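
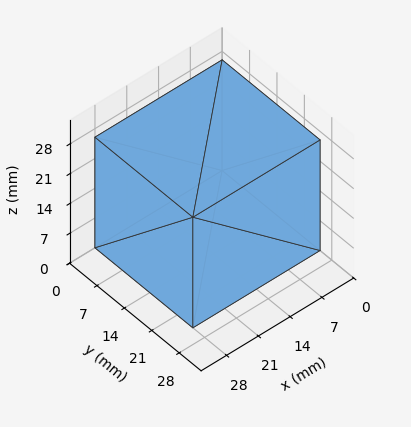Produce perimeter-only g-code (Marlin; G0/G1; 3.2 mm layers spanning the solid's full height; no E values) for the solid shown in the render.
Reading the render: the shape is a rectangular box, roughly 28 × 25 mm footprint and 26 mm tall (dimensions read to the nearest mm from the axis ticks). For the g-code, the solid's height is divided into equal slices at the stated Δz and each level perimeter traced with G1 moves after a G0 lift.

; perimeter-only toolpath
G21 ; units = mm
G90 ; absolute positioning
G28 ; home
; layer 1
G0 Z3.2
G0 X0.0 Y0.0
G1 X28.0 Y0.0
G1 X28.0 Y25.0
G1 X0.0 Y25.0
G1 X0.0 Y0.0
; layer 2
G0 Z6.5
G0 X0.0 Y0.0
G1 X28.0 Y0.0
G1 X28.0 Y25.0
G1 X0.0 Y25.0
G1 X0.0 Y0.0
; layer 3
G0 Z9.8
G0 X0.0 Y0.0
G1 X28.0 Y0.0
G1 X28.0 Y25.0
G1 X0.0 Y25.0
G1 X0.0 Y0.0
; layer 4
G0 Z13.0
G0 X0.0 Y0.0
G1 X28.0 Y0.0
G1 X28.0 Y25.0
G1 X0.0 Y25.0
G1 X0.0 Y0.0
; layer 5
G0 Z16.2
G0 X0.0 Y0.0
G1 X28.0 Y0.0
G1 X28.0 Y25.0
G1 X0.0 Y25.0
G1 X0.0 Y0.0
; layer 6
G0 Z19.5
G0 X0.0 Y0.0
G1 X28.0 Y0.0
G1 X28.0 Y25.0
G1 X0.0 Y25.0
G1 X0.0 Y0.0
; layer 7
G0 Z22.8
G0 X0.0 Y0.0
G1 X28.0 Y0.0
G1 X28.0 Y25.0
G1 X0.0 Y25.0
G1 X0.0 Y0.0
; layer 8
G0 Z26.0
G0 X0.0 Y0.0
G1 X28.0 Y0.0
G1 X28.0 Y25.0
G1 X0.0 Y25.0
G1 X0.0 Y0.0
M2 ; end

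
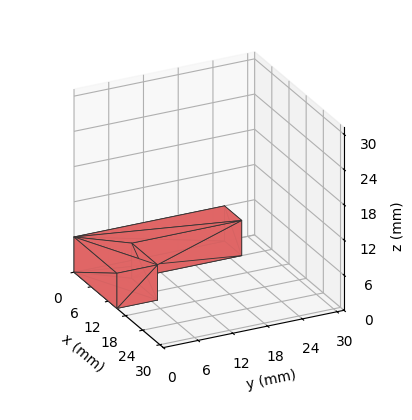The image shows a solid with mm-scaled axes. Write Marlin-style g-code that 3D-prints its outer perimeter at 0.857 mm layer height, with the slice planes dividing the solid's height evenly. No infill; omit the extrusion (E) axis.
Reading the render: the shape is an L-shaped prism: outer 15 × 26 mm, arm thicknesses ≈ 7 mm (horizontal) and 6 mm (vertical), extruded 6 mm in z (dimensions read to the nearest mm from the axis ticks). For the g-code, the solid's height is divided into equal slices at the stated Δz and each level perimeter traced with G1 moves after a G0 lift.

; perimeter-only toolpath
G21 ; units = mm
G90 ; absolute positioning
G28 ; home
; layer 1
G0 Z0.857
G0 X0.000 Y0.000
G1 X15.000 Y0.000
G1 X15.000 Y7.000
G1 X6.000 Y7.000
G1 X6.000 Y26.000
G1 X0.000 Y26.000
G1 X0.000 Y0.000
; layer 2
G0 Z1.714
G0 X0.000 Y0.000
G1 X15.000 Y0.000
G1 X15.000 Y7.000
G1 X6.000 Y7.000
G1 X6.000 Y26.000
G1 X0.000 Y26.000
G1 X0.000 Y0.000
; layer 3
G0 Z2.571
G0 X0.000 Y0.000
G1 X15.000 Y0.000
G1 X15.000 Y7.000
G1 X6.000 Y7.000
G1 X6.000 Y26.000
G1 X0.000 Y26.000
G1 X0.000 Y0.000
; layer 4
G0 Z3.429
G0 X0.000 Y0.000
G1 X15.000 Y0.000
G1 X15.000 Y7.000
G1 X6.000 Y7.000
G1 X6.000 Y26.000
G1 X0.000 Y26.000
G1 X0.000 Y0.000
; layer 5
G0 Z4.286
G0 X0.000 Y0.000
G1 X15.000 Y0.000
G1 X15.000 Y7.000
G1 X6.000 Y7.000
G1 X6.000 Y26.000
G1 X0.000 Y26.000
G1 X0.000 Y0.000
; layer 6
G0 Z5.143
G0 X0.000 Y0.000
G1 X15.000 Y0.000
G1 X15.000 Y7.000
G1 X6.000 Y7.000
G1 X6.000 Y26.000
G1 X0.000 Y26.000
G1 X0.000 Y0.000
; layer 7
G0 Z6.000
G0 X0.000 Y0.000
G1 X15.000 Y0.000
G1 X15.000 Y7.000
G1 X6.000 Y7.000
G1 X6.000 Y26.000
G1 X0.000 Y26.000
G1 X0.000 Y0.000
M2 ; end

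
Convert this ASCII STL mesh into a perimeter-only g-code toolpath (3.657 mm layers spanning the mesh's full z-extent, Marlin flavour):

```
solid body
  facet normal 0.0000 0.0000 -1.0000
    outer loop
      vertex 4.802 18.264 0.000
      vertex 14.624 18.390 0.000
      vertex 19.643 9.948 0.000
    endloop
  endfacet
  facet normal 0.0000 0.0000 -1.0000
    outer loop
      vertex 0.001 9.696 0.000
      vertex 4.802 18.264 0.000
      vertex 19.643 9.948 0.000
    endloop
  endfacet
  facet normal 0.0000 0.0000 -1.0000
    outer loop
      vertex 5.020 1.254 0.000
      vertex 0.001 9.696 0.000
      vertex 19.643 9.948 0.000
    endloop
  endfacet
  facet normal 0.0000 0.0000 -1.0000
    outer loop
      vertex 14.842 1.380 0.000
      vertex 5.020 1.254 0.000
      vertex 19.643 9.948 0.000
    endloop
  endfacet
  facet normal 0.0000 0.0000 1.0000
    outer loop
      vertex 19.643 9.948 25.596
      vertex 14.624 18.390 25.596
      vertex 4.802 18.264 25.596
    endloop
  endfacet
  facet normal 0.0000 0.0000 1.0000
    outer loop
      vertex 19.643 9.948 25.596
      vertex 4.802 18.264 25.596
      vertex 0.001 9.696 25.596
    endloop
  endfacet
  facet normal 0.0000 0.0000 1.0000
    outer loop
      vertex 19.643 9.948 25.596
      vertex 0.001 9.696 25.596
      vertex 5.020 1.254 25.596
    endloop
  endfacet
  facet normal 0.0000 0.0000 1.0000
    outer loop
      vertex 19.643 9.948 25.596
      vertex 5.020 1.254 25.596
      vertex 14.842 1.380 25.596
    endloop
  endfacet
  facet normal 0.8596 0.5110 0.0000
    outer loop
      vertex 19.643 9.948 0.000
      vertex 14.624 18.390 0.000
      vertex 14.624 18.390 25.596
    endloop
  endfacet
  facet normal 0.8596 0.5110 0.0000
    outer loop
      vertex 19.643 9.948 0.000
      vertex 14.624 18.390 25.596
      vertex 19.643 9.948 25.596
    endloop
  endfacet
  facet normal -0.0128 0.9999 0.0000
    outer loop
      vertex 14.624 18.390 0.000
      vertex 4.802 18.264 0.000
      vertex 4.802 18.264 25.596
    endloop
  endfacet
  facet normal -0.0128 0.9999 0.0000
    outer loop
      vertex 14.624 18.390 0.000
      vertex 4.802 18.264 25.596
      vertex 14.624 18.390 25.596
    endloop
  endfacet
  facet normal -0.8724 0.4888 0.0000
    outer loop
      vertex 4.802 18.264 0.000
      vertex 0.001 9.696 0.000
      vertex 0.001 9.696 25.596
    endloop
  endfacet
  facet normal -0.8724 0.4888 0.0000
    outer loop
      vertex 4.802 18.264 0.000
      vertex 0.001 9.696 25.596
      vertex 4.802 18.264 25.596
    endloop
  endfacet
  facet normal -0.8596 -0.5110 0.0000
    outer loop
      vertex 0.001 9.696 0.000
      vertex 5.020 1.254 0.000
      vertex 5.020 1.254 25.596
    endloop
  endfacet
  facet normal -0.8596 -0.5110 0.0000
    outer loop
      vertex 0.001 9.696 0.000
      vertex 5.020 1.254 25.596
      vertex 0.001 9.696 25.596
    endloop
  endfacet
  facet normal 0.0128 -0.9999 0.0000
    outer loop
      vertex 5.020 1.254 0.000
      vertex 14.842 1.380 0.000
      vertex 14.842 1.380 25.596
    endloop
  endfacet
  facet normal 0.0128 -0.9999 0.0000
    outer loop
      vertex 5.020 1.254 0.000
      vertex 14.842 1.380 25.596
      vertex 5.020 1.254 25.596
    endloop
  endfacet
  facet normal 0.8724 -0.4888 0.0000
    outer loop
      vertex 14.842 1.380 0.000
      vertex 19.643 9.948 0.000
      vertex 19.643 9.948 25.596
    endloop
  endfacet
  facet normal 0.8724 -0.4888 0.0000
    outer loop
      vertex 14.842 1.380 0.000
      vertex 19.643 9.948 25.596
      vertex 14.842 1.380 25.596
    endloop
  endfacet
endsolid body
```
; perimeter-only toolpath
G21 ; units = mm
G90 ; absolute positioning
G28 ; home
; layer 1
G0 Z3.657
G0 X19.643 Y9.948
G1 X14.624 Y18.390
G1 X4.802 Y18.264
G1 X0.001 Y9.696
G1 X5.020 Y1.254
G1 X14.842 Y1.380
G1 X19.643 Y9.948
; layer 2
G0 Z7.313
G0 X19.643 Y9.948
G1 X14.624 Y18.390
G1 X4.802 Y18.264
G1 X0.001 Y9.696
G1 X5.020 Y1.254
G1 X14.842 Y1.380
G1 X19.643 Y9.948
; layer 3
G0 Z10.970
G0 X19.643 Y9.948
G1 X14.624 Y18.390
G1 X4.802 Y18.264
G1 X0.001 Y9.696
G1 X5.020 Y1.254
G1 X14.842 Y1.380
G1 X19.643 Y9.948
; layer 4
G0 Z14.626
G0 X19.643 Y9.948
G1 X14.624 Y18.390
G1 X4.802 Y18.264
G1 X0.001 Y9.696
G1 X5.020 Y1.254
G1 X14.842 Y1.380
G1 X19.643 Y9.948
; layer 5
G0 Z18.283
G0 X19.643 Y9.948
G1 X14.624 Y18.390
G1 X4.802 Y18.264
G1 X0.001 Y9.696
G1 X5.020 Y1.254
G1 X14.842 Y1.380
G1 X19.643 Y9.948
; layer 6
G0 Z21.939
G0 X19.643 Y9.948
G1 X14.624 Y18.390
G1 X4.802 Y18.264
G1 X0.001 Y9.696
G1 X5.020 Y1.254
G1 X14.842 Y1.380
G1 X19.643 Y9.948
; layer 7
G0 Z25.596
G0 X19.643 Y9.948
G1 X14.624 Y18.390
G1 X4.802 Y18.264
G1 X0.001 Y9.696
G1 X5.020 Y1.254
G1 X14.842 Y1.380
G1 X19.643 Y9.948
M2 ; end

The solid is a regular 6-sided prism (a cylinder approximated with 6 flat sides), circumscribed radius ≈ 9.82 mm, height ≈ 25.6 mm. Slicing at Δz = 3.657 mm — 7 equal slices spanning the solid's height, so layer i sits at z = i·h/7 — gives 7 non-empty perimeters. Each is a 6-segment closed polygon; G0 lifts to the layer z and rapids to the start vertex, then G1 traces the edges.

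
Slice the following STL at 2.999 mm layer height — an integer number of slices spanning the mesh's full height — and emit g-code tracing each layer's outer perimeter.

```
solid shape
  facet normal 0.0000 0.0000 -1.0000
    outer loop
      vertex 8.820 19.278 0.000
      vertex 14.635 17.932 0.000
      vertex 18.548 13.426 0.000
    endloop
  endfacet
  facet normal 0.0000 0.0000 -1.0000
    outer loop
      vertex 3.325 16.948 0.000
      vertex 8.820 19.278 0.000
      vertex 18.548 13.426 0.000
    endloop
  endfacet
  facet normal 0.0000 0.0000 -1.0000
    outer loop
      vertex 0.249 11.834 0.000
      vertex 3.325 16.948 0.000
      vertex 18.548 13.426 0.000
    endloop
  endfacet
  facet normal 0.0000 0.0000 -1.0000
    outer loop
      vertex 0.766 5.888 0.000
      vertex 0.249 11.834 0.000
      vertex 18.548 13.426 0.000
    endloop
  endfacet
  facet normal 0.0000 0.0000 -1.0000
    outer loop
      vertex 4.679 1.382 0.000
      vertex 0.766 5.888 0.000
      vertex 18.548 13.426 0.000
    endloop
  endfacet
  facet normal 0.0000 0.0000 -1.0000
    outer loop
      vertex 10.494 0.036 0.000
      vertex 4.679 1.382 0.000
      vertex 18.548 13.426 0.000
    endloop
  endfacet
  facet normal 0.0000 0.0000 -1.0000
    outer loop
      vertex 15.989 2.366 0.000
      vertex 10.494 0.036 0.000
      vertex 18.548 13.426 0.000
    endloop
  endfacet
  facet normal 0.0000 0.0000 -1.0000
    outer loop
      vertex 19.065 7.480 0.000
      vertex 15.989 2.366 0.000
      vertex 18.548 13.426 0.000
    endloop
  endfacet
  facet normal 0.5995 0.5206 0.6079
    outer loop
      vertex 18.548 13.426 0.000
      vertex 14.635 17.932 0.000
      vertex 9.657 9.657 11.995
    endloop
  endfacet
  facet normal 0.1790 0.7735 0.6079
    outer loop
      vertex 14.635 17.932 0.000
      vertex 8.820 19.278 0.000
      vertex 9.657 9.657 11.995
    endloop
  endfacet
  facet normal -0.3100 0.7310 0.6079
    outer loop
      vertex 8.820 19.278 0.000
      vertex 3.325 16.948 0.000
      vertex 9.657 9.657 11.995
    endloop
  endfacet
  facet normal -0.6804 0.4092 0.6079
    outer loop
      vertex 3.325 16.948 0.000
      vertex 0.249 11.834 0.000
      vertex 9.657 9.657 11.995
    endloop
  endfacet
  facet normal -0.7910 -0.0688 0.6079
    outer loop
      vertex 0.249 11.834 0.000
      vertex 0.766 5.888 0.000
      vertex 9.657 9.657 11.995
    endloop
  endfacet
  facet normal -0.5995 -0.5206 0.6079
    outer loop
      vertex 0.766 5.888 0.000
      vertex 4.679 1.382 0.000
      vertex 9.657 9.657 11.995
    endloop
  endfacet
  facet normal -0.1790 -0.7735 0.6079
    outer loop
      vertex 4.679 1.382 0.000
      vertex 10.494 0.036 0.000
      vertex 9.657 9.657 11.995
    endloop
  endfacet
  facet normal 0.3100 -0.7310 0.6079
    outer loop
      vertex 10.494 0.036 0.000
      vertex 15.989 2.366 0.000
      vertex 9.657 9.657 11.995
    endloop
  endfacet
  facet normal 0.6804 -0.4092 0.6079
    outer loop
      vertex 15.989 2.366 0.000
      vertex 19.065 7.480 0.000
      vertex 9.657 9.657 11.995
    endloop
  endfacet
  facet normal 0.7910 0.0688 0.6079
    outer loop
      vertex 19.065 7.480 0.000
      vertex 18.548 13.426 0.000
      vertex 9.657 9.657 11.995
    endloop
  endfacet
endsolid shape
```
; perimeter-only toolpath
G21 ; units = mm
G90 ; absolute positioning
G28 ; home
; layer 1
G0 Z2.999
G0 X16.325 Y12.484
G1 X13.390 Y15.863
G1 X9.029 Y16.873
G1 X4.908 Y15.125
G1 X2.601 Y11.290
G1 X2.989 Y6.830
G1 X5.924 Y3.451
G1 X10.285 Y2.441
G1 X14.406 Y4.189
G1 X16.713 Y8.024
G1 X16.325 Y12.484
; layer 2
G0 Z5.997
G0 X14.102 Y11.541
G1 X12.146 Y13.794
G1 X9.239 Y14.467
G1 X6.491 Y13.303
G1 X4.953 Y10.745
G1 X5.212 Y7.772
G1 X7.168 Y5.519
G1 X10.075 Y4.846
G1 X12.823 Y6.011
G1 X14.361 Y8.569
G1 X14.102 Y11.541
; layer 3
G0 Z8.996
G0 X11.880 Y10.599
G1 X10.902 Y11.726
G1 X9.448 Y12.062
G1 X8.074 Y11.480
G1 X7.305 Y10.201
G1 X7.434 Y8.715
G1 X8.412 Y7.588
G1 X9.866 Y7.252
G1 X11.240 Y7.834
G1 X12.009 Y9.113
G1 X11.880 Y10.599
M2 ; end

The solid is a regular 10-sided pyramid, base circumscribed radius ≈ 9.66 mm, apex at z ≈ 12 mm. Slicing at Δz = 2.999 mm — 4 equal slices spanning the solid's height, so layer i sits at z = i·h/4 — gives 3 non-empty perimeters. Each is a 10-segment closed polygon; G0 lifts to the layer z and rapids to the start vertex, then G1 traces the edges. The cross-section shrinks linearly with z (the slice at the apex is degenerate and omitted).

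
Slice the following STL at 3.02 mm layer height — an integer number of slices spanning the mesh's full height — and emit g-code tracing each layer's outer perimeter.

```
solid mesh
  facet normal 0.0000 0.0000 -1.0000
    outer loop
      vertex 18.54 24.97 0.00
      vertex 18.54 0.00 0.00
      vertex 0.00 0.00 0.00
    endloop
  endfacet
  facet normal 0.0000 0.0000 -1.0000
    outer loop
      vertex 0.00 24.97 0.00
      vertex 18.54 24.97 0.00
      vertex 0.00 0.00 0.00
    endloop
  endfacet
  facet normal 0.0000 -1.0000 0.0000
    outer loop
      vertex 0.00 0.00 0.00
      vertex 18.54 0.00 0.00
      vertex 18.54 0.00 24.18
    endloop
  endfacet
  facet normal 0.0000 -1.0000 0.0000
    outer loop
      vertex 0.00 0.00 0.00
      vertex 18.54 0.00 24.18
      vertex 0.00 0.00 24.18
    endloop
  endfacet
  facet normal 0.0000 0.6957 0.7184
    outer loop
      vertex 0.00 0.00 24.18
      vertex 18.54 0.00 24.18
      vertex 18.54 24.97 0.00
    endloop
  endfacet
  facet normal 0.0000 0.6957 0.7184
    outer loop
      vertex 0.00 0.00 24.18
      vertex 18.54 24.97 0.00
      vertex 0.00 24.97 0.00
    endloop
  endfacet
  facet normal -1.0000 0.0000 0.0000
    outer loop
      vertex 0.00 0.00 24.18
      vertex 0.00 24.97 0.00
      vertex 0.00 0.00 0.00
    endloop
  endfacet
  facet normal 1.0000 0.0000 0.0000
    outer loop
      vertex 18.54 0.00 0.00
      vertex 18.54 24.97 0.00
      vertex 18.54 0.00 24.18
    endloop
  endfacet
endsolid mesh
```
; perimeter-only toolpath
G21 ; units = mm
G90 ; absolute positioning
G28 ; home
; layer 1
G0 Z3.02
G0 X0.00 Y0.00
G1 X18.54 Y0.00
G1 X18.54 Y21.85
G1 X0.00 Y21.85
G1 X0.00 Y0.00
; layer 2
G0 Z6.04
G0 X0.00 Y0.00
G1 X18.54 Y0.00
G1 X18.54 Y18.73
G1 X0.00 Y18.73
G1 X0.00 Y0.00
; layer 3
G0 Z9.07
G0 X0.00 Y0.00
G1 X18.54 Y0.00
G1 X18.54 Y15.61
G1 X0.00 Y15.61
G1 X0.00 Y0.00
; layer 4
G0 Z12.09
G0 X0.00 Y0.00
G1 X18.54 Y0.00
G1 X18.54 Y12.48
G1 X0.00 Y12.48
G1 X0.00 Y0.00
; layer 5
G0 Z15.11
G0 X0.00 Y0.00
G1 X18.54 Y0.00
G1 X18.54 Y9.36
G1 X0.00 Y9.36
G1 X0.00 Y0.00
; layer 6
G0 Z18.13
G0 X0.00 Y0.00
G1 X18.54 Y0.00
G1 X18.54 Y6.24
G1 X0.00 Y6.24
G1 X0.00 Y0.00
; layer 7
G0 Z21.16
G0 X0.00 Y0.00
G1 X18.54 Y0.00
G1 X18.54 Y3.12
G1 X0.00 Y3.12
G1 X0.00 Y0.00
M2 ; end

The solid is a wedge (ramp): 18.5 × 25 mm base, rising to 24.2 mm along the y=0 edge and sloping linearly to z=0 at y=25. Slicing at Δz = 3.02 mm — 8 equal slices spanning the solid's height, so layer i sits at z = i·h/8 — gives 7 non-empty perimeters. Each is a 4-segment closed polygon; G0 lifts to the layer z and rapids to the start vertex, then G1 traces the edges. The cross-section shrinks linearly with z (the slice at the apex is degenerate and omitted).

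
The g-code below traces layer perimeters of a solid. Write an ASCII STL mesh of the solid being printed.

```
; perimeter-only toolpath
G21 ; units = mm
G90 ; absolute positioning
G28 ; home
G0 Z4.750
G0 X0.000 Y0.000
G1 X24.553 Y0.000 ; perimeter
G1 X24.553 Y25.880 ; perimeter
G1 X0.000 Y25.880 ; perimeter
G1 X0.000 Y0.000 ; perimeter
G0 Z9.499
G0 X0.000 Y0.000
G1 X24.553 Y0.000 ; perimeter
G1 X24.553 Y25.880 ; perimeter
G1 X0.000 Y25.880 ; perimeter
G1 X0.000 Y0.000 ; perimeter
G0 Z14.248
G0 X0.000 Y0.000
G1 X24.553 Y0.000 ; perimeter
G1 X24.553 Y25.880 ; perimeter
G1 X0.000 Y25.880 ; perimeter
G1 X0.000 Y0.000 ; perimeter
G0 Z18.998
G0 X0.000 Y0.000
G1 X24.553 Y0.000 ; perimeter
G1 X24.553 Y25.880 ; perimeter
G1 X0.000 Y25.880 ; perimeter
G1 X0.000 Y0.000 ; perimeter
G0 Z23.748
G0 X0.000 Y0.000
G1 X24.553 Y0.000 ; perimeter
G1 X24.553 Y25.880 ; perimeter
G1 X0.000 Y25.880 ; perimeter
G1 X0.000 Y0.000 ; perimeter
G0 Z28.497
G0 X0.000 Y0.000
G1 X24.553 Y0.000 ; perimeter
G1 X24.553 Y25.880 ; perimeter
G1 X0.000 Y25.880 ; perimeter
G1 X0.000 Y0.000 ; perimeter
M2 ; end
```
solid part
  facet normal 0.0000 0.0000 -1.0000
    outer loop
      vertex 24.553 25.880 0.000
      vertex 24.553 0.000 0.000
      vertex 0.000 0.000 0.000
    endloop
  endfacet
  facet normal 0.0000 0.0000 -1.0000
    outer loop
      vertex 0.000 25.880 0.000
      vertex 24.553 25.880 0.000
      vertex 0.000 0.000 0.000
    endloop
  endfacet
  facet normal 0.0000 0.0000 1.0000
    outer loop
      vertex 0.000 0.000 28.497
      vertex 24.553 0.000 28.497
      vertex 24.553 25.880 28.497
    endloop
  endfacet
  facet normal 0.0000 0.0000 1.0000
    outer loop
      vertex 0.000 0.000 28.497
      vertex 24.553 25.880 28.497
      vertex 0.000 25.880 28.497
    endloop
  endfacet
  facet normal 0.0000 -1.0000 0.0000
    outer loop
      vertex 0.000 0.000 0.000
      vertex 24.553 0.000 0.000
      vertex 24.553 0.000 28.497
    endloop
  endfacet
  facet normal 0.0000 -1.0000 0.0000
    outer loop
      vertex 0.000 0.000 0.000
      vertex 24.553 0.000 28.497
      vertex 0.000 0.000 28.497
    endloop
  endfacet
  facet normal 0.0000 1.0000 0.0000
    outer loop
      vertex 24.553 25.880 28.497
      vertex 24.553 25.880 0.000
      vertex 0.000 25.880 0.000
    endloop
  endfacet
  facet normal 0.0000 1.0000 0.0000
    outer loop
      vertex 0.000 25.880 28.497
      vertex 24.553 25.880 28.497
      vertex 0.000 25.880 0.000
    endloop
  endfacet
  facet normal -1.0000 0.0000 0.0000
    outer loop
      vertex 0.000 25.880 28.497
      vertex 0.000 25.880 0.000
      vertex 0.000 0.000 0.000
    endloop
  endfacet
  facet normal -1.0000 0.0000 0.0000
    outer loop
      vertex 0.000 0.000 28.497
      vertex 0.000 25.880 28.497
      vertex 0.000 0.000 0.000
    endloop
  endfacet
  facet normal 1.0000 0.0000 0.0000
    outer loop
      vertex 24.553 0.000 0.000
      vertex 24.553 25.880 0.000
      vertex 24.553 25.880 28.497
    endloop
  endfacet
  facet normal 1.0000 0.0000 0.0000
    outer loop
      vertex 24.553 0.000 0.000
      vertex 24.553 25.880 28.497
      vertex 24.553 0.000 28.497
    endloop
  endfacet
endsolid part

The G0 Z moves step by Δz≈4.750 mm. Every layer's G1 loop is the same polygon, so the solid is a straight extrusion of it from z=0 to z≈28.5. Closing with flat bottom and top caps and triangulating gives 12 facets — a rectangular box, roughly 24.6 × 25.9 mm footprint and 28.5 mm tall.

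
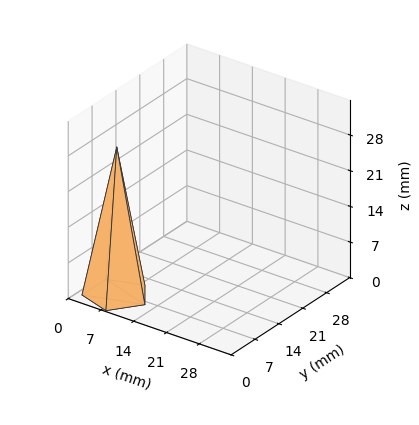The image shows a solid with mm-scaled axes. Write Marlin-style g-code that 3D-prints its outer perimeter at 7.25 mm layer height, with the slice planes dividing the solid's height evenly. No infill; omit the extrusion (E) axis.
Reading the render: the shape is a regular 5-sided pyramid, base circumscribed radius ≈ 6 mm, apex at z ≈ 29 mm (dimensions read to the nearest mm from the axis ticks). For the g-code, the solid's height is divided into equal slices at the stated Δz and each level perimeter traced with G1 moves after a G0 lift.

; perimeter-only toolpath
G21 ; units = mm
G90 ; absolute positioning
G28 ; home
; layer 1
G0 Z7.25
G0 X10.50 Y6.00
G1 X7.39 Y10.28
G1 X2.36 Y8.65
G1 X2.36 Y3.35
G1 X7.39 Y1.72
G1 X10.50 Y6.00
; layer 2
G0 Z14.50
G0 X9.00 Y6.00
G1 X6.92 Y8.86
G1 X3.58 Y7.76
G1 X3.58 Y4.24
G1 X6.92 Y3.15
G1 X9.00 Y6.00
; layer 3
G0 Z21.75
G0 X7.50 Y6.00
G1 X6.46 Y7.43
G1 X4.79 Y6.88
G1 X4.79 Y5.12
G1 X6.46 Y4.57
G1 X7.50 Y6.00
M2 ; end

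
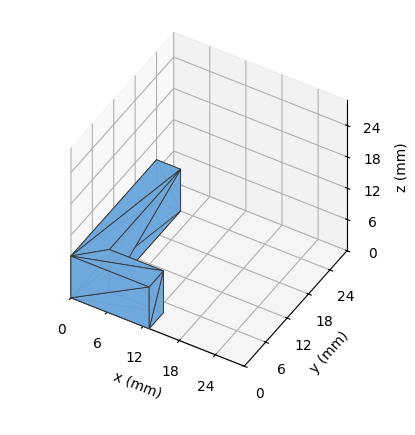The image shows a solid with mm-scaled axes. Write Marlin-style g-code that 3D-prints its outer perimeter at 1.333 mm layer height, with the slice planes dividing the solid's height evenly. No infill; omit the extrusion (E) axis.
Reading the render: the shape is an L-shaped prism: outer 13 × 24 mm, arm thicknesses ≈ 4 mm (horizontal) and 4 mm (vertical), extruded 8 mm in z (dimensions read to the nearest mm from the axis ticks). For the g-code, the solid's height is divided into equal slices at the stated Δz and each level perimeter traced with G1 moves after a G0 lift.

; perimeter-only toolpath
G21 ; units = mm
G90 ; absolute positioning
G28 ; home
; layer 1
G0 Z1.333
G0 X0.000 Y0.000
G1 X13.000 Y0.000
G1 X13.000 Y4.000
G1 X4.000 Y4.000
G1 X4.000 Y24.000
G1 X0.000 Y24.000
G1 X0.000 Y0.000
; layer 2
G0 Z2.667
G0 X0.000 Y0.000
G1 X13.000 Y0.000
G1 X13.000 Y4.000
G1 X4.000 Y4.000
G1 X4.000 Y24.000
G1 X0.000 Y24.000
G1 X0.000 Y0.000
; layer 3
G0 Z4.000
G0 X0.000 Y0.000
G1 X13.000 Y0.000
G1 X13.000 Y4.000
G1 X4.000 Y4.000
G1 X4.000 Y24.000
G1 X0.000 Y24.000
G1 X0.000 Y0.000
; layer 4
G0 Z5.333
G0 X0.000 Y0.000
G1 X13.000 Y0.000
G1 X13.000 Y4.000
G1 X4.000 Y4.000
G1 X4.000 Y24.000
G1 X0.000 Y24.000
G1 X0.000 Y0.000
; layer 5
G0 Z6.667
G0 X0.000 Y0.000
G1 X13.000 Y0.000
G1 X13.000 Y4.000
G1 X4.000 Y4.000
G1 X4.000 Y24.000
G1 X0.000 Y24.000
G1 X0.000 Y0.000
; layer 6
G0 Z8.000
G0 X0.000 Y0.000
G1 X13.000 Y0.000
G1 X13.000 Y4.000
G1 X4.000 Y4.000
G1 X4.000 Y24.000
G1 X0.000 Y24.000
G1 X0.000 Y0.000
M2 ; end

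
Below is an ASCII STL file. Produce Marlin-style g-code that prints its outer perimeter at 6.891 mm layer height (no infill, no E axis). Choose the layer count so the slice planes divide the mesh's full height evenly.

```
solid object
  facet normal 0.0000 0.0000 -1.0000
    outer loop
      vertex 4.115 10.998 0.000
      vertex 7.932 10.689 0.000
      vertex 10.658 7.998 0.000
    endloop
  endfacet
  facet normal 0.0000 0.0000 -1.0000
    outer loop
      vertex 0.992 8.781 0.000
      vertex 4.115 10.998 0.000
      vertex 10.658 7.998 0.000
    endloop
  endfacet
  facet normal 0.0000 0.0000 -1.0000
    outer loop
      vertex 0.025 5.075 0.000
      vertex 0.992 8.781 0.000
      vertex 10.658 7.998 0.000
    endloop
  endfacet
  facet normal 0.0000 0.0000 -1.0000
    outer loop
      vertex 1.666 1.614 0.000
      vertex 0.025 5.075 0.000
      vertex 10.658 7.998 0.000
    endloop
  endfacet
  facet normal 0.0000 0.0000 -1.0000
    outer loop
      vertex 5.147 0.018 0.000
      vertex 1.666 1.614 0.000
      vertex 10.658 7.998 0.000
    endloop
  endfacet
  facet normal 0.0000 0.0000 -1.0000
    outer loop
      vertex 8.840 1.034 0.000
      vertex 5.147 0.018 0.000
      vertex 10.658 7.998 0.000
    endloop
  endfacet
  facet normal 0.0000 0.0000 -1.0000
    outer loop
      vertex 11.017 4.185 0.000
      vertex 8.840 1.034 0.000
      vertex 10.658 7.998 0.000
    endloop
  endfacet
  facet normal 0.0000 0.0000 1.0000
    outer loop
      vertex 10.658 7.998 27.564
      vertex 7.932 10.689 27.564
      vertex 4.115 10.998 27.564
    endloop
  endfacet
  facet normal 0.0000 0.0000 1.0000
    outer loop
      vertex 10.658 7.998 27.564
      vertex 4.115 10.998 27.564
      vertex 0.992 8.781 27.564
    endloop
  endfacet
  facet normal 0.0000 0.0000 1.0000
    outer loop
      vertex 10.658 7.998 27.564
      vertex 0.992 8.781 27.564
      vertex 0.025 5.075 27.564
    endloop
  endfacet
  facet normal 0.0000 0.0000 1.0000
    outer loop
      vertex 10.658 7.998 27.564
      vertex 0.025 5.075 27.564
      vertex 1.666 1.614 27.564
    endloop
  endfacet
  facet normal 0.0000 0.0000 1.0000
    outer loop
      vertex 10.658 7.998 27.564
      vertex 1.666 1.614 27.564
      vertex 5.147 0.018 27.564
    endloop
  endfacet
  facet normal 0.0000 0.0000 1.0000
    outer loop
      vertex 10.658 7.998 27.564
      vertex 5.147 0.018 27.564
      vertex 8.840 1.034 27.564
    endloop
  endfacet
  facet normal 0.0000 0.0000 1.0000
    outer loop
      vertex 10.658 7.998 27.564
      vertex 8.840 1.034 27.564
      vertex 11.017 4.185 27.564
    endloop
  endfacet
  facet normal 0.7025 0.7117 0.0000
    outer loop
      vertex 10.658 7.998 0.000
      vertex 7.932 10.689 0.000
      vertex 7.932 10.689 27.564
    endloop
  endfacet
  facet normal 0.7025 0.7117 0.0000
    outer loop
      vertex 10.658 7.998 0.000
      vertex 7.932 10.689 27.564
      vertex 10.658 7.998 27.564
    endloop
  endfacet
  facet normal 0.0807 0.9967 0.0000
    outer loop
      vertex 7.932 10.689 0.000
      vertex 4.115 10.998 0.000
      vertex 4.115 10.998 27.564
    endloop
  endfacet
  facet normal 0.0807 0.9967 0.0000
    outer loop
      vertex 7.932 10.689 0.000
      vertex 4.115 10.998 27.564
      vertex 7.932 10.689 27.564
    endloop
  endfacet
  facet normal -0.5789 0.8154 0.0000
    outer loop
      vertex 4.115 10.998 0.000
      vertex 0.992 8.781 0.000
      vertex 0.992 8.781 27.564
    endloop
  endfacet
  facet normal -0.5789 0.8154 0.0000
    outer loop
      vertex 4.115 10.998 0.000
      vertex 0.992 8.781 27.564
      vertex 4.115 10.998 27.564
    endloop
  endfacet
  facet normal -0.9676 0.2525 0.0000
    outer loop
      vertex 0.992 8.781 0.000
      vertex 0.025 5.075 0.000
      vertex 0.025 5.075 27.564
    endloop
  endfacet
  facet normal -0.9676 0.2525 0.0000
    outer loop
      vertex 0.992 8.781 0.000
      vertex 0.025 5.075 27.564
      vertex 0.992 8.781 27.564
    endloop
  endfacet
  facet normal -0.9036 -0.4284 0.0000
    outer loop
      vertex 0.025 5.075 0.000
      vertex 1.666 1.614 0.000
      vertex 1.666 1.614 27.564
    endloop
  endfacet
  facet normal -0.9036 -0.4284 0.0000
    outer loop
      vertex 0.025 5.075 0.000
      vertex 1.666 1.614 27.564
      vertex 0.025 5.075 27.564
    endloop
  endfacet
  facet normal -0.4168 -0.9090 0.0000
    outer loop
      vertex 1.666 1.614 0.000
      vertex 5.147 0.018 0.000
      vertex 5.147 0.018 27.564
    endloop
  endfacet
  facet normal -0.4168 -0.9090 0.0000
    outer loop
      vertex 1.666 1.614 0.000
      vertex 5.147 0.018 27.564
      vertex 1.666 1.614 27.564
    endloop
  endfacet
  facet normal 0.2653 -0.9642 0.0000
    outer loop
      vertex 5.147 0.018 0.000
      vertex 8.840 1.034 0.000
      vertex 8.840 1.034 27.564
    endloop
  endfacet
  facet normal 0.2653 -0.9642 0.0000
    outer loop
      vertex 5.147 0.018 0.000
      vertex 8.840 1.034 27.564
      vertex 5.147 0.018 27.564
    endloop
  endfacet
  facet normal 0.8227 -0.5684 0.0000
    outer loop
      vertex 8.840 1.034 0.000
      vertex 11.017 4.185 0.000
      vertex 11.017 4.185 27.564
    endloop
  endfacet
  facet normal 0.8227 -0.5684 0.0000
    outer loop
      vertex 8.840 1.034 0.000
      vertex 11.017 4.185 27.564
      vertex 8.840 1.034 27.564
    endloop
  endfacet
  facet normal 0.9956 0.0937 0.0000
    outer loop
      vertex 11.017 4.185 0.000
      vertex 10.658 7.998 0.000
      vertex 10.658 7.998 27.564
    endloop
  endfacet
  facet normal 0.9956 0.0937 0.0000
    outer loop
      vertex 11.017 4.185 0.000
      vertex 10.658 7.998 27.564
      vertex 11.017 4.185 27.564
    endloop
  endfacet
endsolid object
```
; perimeter-only toolpath
G21 ; units = mm
G90 ; absolute positioning
G28 ; home
; layer 1
G0 Z6.891
G0 X10.658 Y7.998
G1 X7.932 Y10.689
G1 X4.115 Y10.998
G1 X0.992 Y8.781
G1 X0.025 Y5.075
G1 X1.666 Y1.614
G1 X5.147 Y0.018
G1 X8.840 Y1.034
G1 X11.017 Y4.185
G1 X10.658 Y7.998
; layer 2
G0 Z13.782
G0 X10.658 Y7.998
G1 X7.932 Y10.689
G1 X4.115 Y10.998
G1 X0.992 Y8.781
G1 X0.025 Y5.075
G1 X1.666 Y1.614
G1 X5.147 Y0.018
G1 X8.840 Y1.034
G1 X11.017 Y4.185
G1 X10.658 Y7.998
; layer 3
G0 Z20.673
G0 X10.658 Y7.998
G1 X7.932 Y10.689
G1 X4.115 Y10.998
G1 X0.992 Y8.781
G1 X0.025 Y5.075
G1 X1.666 Y1.614
G1 X5.147 Y0.018
G1 X8.840 Y1.034
G1 X11.017 Y4.185
G1 X10.658 Y7.998
; layer 4
G0 Z27.564
G0 X10.658 Y7.998
G1 X7.932 Y10.689
G1 X4.115 Y10.998
G1 X0.992 Y8.781
G1 X0.025 Y5.075
G1 X1.666 Y1.614
G1 X5.147 Y0.018
G1 X8.840 Y1.034
G1 X11.017 Y4.185
G1 X10.658 Y7.998
M2 ; end

The solid is a regular 9-sided prism (a cylinder approximated with 9 flat sides), circumscribed radius ≈ 5.6 mm, height ≈ 27.6 mm. Slicing at Δz = 6.891 mm — 4 equal slices spanning the solid's height, so layer i sits at z = i·h/4 — gives 4 non-empty perimeters. Each is a 9-segment closed polygon; G0 lifts to the layer z and rapids to the start vertex, then G1 traces the edges.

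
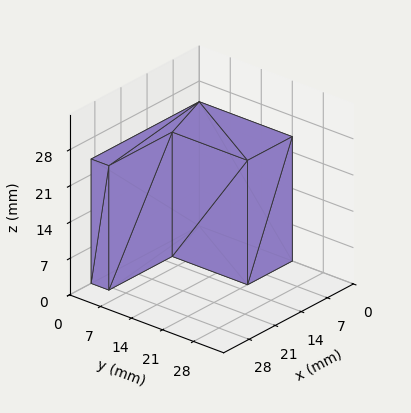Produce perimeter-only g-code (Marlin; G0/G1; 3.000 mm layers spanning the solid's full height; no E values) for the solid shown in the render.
Reading the render: the shape is an L-shaped prism: outer 29 × 21 mm, arm thicknesses ≈ 4 mm (horizontal) and 12 mm (vertical), extruded 24 mm in z (dimensions read to the nearest mm from the axis ticks). For the g-code, the solid's height is divided into equal slices at the stated Δz and each level perimeter traced with G1 moves after a G0 lift.

; perimeter-only toolpath
G21 ; units = mm
G90 ; absolute positioning
G28 ; home
; layer 1
G0 Z3.000
G0 X0.000 Y0.000
G1 X29.000 Y0.000
G1 X29.000 Y4.000
G1 X12.000 Y4.000
G1 X12.000 Y21.000
G1 X0.000 Y21.000
G1 X0.000 Y0.000
; layer 2
G0 Z6.000
G0 X0.000 Y0.000
G1 X29.000 Y0.000
G1 X29.000 Y4.000
G1 X12.000 Y4.000
G1 X12.000 Y21.000
G1 X0.000 Y21.000
G1 X0.000 Y0.000
; layer 3
G0 Z9.000
G0 X0.000 Y0.000
G1 X29.000 Y0.000
G1 X29.000 Y4.000
G1 X12.000 Y4.000
G1 X12.000 Y21.000
G1 X0.000 Y21.000
G1 X0.000 Y0.000
; layer 4
G0 Z12.000
G0 X0.000 Y0.000
G1 X29.000 Y0.000
G1 X29.000 Y4.000
G1 X12.000 Y4.000
G1 X12.000 Y21.000
G1 X0.000 Y21.000
G1 X0.000 Y0.000
; layer 5
G0 Z15.000
G0 X0.000 Y0.000
G1 X29.000 Y0.000
G1 X29.000 Y4.000
G1 X12.000 Y4.000
G1 X12.000 Y21.000
G1 X0.000 Y21.000
G1 X0.000 Y0.000
; layer 6
G0 Z18.000
G0 X0.000 Y0.000
G1 X29.000 Y0.000
G1 X29.000 Y4.000
G1 X12.000 Y4.000
G1 X12.000 Y21.000
G1 X0.000 Y21.000
G1 X0.000 Y0.000
; layer 7
G0 Z21.000
G0 X0.000 Y0.000
G1 X29.000 Y0.000
G1 X29.000 Y4.000
G1 X12.000 Y4.000
G1 X12.000 Y21.000
G1 X0.000 Y21.000
G1 X0.000 Y0.000
; layer 8
G0 Z24.000
G0 X0.000 Y0.000
G1 X29.000 Y0.000
G1 X29.000 Y4.000
G1 X12.000 Y4.000
G1 X12.000 Y21.000
G1 X0.000 Y21.000
G1 X0.000 Y0.000
M2 ; end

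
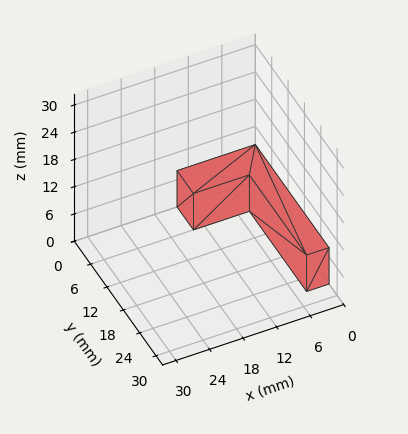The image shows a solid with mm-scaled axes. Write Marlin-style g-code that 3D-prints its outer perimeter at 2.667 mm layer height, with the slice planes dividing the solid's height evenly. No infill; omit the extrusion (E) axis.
Reading the render: the shape is an L-shaped prism: outer 14 × 27 mm, arm thicknesses ≈ 6 mm (horizontal) and 4 mm (vertical), extruded 8 mm in z (dimensions read to the nearest mm from the axis ticks). For the g-code, the solid's height is divided into equal slices at the stated Δz and each level perimeter traced with G1 moves after a G0 lift.

; perimeter-only toolpath
G21 ; units = mm
G90 ; absolute positioning
G28 ; home
; layer 1
G0 Z2.667
G0 X0.000 Y0.000
G1 X14.000 Y0.000
G1 X14.000 Y6.000
G1 X4.000 Y6.000
G1 X4.000 Y27.000
G1 X0.000 Y27.000
G1 X0.000 Y0.000
; layer 2
G0 Z5.333
G0 X0.000 Y0.000
G1 X14.000 Y0.000
G1 X14.000 Y6.000
G1 X4.000 Y6.000
G1 X4.000 Y27.000
G1 X0.000 Y27.000
G1 X0.000 Y0.000
; layer 3
G0 Z8.000
G0 X0.000 Y0.000
G1 X14.000 Y0.000
G1 X14.000 Y6.000
G1 X4.000 Y6.000
G1 X4.000 Y27.000
G1 X0.000 Y27.000
G1 X0.000 Y0.000
M2 ; end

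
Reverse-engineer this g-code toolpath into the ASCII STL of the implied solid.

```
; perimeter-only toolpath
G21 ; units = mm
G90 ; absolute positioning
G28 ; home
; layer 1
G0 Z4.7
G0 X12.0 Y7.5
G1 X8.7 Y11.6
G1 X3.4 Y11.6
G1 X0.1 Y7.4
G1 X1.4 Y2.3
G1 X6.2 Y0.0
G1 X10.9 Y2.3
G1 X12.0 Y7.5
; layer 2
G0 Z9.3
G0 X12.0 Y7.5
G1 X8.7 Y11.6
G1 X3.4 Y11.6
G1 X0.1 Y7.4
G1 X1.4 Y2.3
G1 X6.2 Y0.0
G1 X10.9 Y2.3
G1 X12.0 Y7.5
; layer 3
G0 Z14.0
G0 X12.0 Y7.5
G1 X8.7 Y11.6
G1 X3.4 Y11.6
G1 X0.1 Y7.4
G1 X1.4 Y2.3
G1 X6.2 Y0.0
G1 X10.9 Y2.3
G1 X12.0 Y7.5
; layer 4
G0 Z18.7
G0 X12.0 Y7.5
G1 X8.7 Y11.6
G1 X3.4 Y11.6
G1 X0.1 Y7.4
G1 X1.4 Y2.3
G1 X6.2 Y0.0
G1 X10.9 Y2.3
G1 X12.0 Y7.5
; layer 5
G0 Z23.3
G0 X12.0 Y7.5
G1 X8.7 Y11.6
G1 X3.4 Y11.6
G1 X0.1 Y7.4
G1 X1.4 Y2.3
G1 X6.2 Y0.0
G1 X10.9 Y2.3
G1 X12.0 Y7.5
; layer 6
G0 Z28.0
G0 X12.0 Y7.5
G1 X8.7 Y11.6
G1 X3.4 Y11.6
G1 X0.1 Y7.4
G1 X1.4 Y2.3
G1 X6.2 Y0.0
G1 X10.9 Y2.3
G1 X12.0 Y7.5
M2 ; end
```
solid part
  facet normal 0.0000 0.0000 -1.0000
    outer loop
      vertex 3.4 11.6 0.0
      vertex 8.7 11.6 0.0
      vertex 12.0 7.5 0.0
    endloop
  endfacet
  facet normal 0.0000 0.0000 -1.0000
    outer loop
      vertex 0.1 7.4 0.0
      vertex 3.4 11.6 0.0
      vertex 12.0 7.5 0.0
    endloop
  endfacet
  facet normal 0.0000 0.0000 -1.0000
    outer loop
      vertex 1.4 2.3 0.0
      vertex 0.1 7.4 0.0
      vertex 12.0 7.5 0.0
    endloop
  endfacet
  facet normal 0.0000 0.0000 -1.0000
    outer loop
      vertex 6.2 0.0 0.0
      vertex 1.4 2.3 0.0
      vertex 12.0 7.5 0.0
    endloop
  endfacet
  facet normal 0.0000 0.0000 -1.0000
    outer loop
      vertex 10.9 2.3 0.0
      vertex 6.2 0.0 0.0
      vertex 12.0 7.5 0.0
    endloop
  endfacet
  facet normal 0.0000 0.0000 1.0000
    outer loop
      vertex 12.0 7.5 28.0
      vertex 8.7 11.6 28.0
      vertex 3.4 11.6 28.0
    endloop
  endfacet
  facet normal 0.0000 0.0000 1.0000
    outer loop
      vertex 12.0 7.5 28.0
      vertex 3.4 11.6 28.0
      vertex 0.1 7.4 28.0
    endloop
  endfacet
  facet normal 0.0000 0.0000 1.0000
    outer loop
      vertex 12.0 7.5 28.0
      vertex 0.1 7.4 28.0
      vertex 1.4 2.3 28.0
    endloop
  endfacet
  facet normal 0.0000 0.0000 1.0000
    outer loop
      vertex 12.0 7.5 28.0
      vertex 1.4 2.3 28.0
      vertex 6.2 0.0 28.0
    endloop
  endfacet
  facet normal 0.0000 0.0000 1.0000
    outer loop
      vertex 12.0 7.5 28.0
      vertex 6.2 0.0 28.0
      vertex 10.9 2.3 28.0
    endloop
  endfacet
  facet normal 0.7790 0.6270 0.0000
    outer loop
      vertex 12.0 7.5 0.0
      vertex 8.7 11.6 0.0
      vertex 8.7 11.6 28.0
    endloop
  endfacet
  facet normal 0.7790 0.6270 0.0000
    outer loop
      vertex 12.0 7.5 0.0
      vertex 8.7 11.6 28.0
      vertex 12.0 7.5 28.0
    endloop
  endfacet
  facet normal 0.0000 1.0000 0.0000
    outer loop
      vertex 8.7 11.6 0.0
      vertex 3.4 11.6 0.0
      vertex 3.4 11.6 28.0
    endloop
  endfacet
  facet normal 0.0000 1.0000 0.0000
    outer loop
      vertex 8.7 11.6 0.0
      vertex 3.4 11.6 28.0
      vertex 8.7 11.6 28.0
    endloop
  endfacet
  facet normal -0.7863 0.6178 0.0000
    outer loop
      vertex 3.4 11.6 0.0
      vertex 0.1 7.4 0.0
      vertex 0.1 7.4 28.0
    endloop
  endfacet
  facet normal -0.7863 0.6178 0.0000
    outer loop
      vertex 3.4 11.6 0.0
      vertex 0.1 7.4 28.0
      vertex 3.4 11.6 28.0
    endloop
  endfacet
  facet normal -0.9690 -0.2470 0.0000
    outer loop
      vertex 0.1 7.4 0.0
      vertex 1.4 2.3 0.0
      vertex 1.4 2.3 28.0
    endloop
  endfacet
  facet normal -0.9690 -0.2470 0.0000
    outer loop
      vertex 0.1 7.4 0.0
      vertex 1.4 2.3 28.0
      vertex 0.1 7.4 28.0
    endloop
  endfacet
  facet normal -0.4321 -0.9018 0.0000
    outer loop
      vertex 1.4 2.3 0.0
      vertex 6.2 0.0 0.0
      vertex 6.2 0.0 28.0
    endloop
  endfacet
  facet normal -0.4321 -0.9018 0.0000
    outer loop
      vertex 1.4 2.3 0.0
      vertex 6.2 0.0 28.0
      vertex 1.4 2.3 28.0
    endloop
  endfacet
  facet normal 0.4396 -0.8982 0.0000
    outer loop
      vertex 6.2 0.0 0.0
      vertex 10.9 2.3 0.0
      vertex 10.9 2.3 28.0
    endloop
  endfacet
  facet normal 0.4396 -0.8982 0.0000
    outer loop
      vertex 6.2 0.0 0.0
      vertex 10.9 2.3 28.0
      vertex 6.2 0.0 28.0
    endloop
  endfacet
  facet normal 0.9783 -0.2070 0.0000
    outer loop
      vertex 10.9 2.3 0.0
      vertex 12.0 7.5 0.0
      vertex 12.0 7.5 28.0
    endloop
  endfacet
  facet normal 0.9783 -0.2070 0.0000
    outer loop
      vertex 10.9 2.3 0.0
      vertex 12.0 7.5 28.0
      vertex 10.9 2.3 28.0
    endloop
  endfacet
endsolid part

The G0 Z moves step by Δz≈4.7 mm. Every layer's G1 loop is the same polygon, so the solid is a straight extrusion of it from z=0 to z≈28. Closing with flat bottom and top caps and triangulating gives 24 facets — a regular 7-sided prism (a cylinder approximated with 7 flat sides), circumscribed radius ≈ 6.1 mm, height ≈ 28 mm.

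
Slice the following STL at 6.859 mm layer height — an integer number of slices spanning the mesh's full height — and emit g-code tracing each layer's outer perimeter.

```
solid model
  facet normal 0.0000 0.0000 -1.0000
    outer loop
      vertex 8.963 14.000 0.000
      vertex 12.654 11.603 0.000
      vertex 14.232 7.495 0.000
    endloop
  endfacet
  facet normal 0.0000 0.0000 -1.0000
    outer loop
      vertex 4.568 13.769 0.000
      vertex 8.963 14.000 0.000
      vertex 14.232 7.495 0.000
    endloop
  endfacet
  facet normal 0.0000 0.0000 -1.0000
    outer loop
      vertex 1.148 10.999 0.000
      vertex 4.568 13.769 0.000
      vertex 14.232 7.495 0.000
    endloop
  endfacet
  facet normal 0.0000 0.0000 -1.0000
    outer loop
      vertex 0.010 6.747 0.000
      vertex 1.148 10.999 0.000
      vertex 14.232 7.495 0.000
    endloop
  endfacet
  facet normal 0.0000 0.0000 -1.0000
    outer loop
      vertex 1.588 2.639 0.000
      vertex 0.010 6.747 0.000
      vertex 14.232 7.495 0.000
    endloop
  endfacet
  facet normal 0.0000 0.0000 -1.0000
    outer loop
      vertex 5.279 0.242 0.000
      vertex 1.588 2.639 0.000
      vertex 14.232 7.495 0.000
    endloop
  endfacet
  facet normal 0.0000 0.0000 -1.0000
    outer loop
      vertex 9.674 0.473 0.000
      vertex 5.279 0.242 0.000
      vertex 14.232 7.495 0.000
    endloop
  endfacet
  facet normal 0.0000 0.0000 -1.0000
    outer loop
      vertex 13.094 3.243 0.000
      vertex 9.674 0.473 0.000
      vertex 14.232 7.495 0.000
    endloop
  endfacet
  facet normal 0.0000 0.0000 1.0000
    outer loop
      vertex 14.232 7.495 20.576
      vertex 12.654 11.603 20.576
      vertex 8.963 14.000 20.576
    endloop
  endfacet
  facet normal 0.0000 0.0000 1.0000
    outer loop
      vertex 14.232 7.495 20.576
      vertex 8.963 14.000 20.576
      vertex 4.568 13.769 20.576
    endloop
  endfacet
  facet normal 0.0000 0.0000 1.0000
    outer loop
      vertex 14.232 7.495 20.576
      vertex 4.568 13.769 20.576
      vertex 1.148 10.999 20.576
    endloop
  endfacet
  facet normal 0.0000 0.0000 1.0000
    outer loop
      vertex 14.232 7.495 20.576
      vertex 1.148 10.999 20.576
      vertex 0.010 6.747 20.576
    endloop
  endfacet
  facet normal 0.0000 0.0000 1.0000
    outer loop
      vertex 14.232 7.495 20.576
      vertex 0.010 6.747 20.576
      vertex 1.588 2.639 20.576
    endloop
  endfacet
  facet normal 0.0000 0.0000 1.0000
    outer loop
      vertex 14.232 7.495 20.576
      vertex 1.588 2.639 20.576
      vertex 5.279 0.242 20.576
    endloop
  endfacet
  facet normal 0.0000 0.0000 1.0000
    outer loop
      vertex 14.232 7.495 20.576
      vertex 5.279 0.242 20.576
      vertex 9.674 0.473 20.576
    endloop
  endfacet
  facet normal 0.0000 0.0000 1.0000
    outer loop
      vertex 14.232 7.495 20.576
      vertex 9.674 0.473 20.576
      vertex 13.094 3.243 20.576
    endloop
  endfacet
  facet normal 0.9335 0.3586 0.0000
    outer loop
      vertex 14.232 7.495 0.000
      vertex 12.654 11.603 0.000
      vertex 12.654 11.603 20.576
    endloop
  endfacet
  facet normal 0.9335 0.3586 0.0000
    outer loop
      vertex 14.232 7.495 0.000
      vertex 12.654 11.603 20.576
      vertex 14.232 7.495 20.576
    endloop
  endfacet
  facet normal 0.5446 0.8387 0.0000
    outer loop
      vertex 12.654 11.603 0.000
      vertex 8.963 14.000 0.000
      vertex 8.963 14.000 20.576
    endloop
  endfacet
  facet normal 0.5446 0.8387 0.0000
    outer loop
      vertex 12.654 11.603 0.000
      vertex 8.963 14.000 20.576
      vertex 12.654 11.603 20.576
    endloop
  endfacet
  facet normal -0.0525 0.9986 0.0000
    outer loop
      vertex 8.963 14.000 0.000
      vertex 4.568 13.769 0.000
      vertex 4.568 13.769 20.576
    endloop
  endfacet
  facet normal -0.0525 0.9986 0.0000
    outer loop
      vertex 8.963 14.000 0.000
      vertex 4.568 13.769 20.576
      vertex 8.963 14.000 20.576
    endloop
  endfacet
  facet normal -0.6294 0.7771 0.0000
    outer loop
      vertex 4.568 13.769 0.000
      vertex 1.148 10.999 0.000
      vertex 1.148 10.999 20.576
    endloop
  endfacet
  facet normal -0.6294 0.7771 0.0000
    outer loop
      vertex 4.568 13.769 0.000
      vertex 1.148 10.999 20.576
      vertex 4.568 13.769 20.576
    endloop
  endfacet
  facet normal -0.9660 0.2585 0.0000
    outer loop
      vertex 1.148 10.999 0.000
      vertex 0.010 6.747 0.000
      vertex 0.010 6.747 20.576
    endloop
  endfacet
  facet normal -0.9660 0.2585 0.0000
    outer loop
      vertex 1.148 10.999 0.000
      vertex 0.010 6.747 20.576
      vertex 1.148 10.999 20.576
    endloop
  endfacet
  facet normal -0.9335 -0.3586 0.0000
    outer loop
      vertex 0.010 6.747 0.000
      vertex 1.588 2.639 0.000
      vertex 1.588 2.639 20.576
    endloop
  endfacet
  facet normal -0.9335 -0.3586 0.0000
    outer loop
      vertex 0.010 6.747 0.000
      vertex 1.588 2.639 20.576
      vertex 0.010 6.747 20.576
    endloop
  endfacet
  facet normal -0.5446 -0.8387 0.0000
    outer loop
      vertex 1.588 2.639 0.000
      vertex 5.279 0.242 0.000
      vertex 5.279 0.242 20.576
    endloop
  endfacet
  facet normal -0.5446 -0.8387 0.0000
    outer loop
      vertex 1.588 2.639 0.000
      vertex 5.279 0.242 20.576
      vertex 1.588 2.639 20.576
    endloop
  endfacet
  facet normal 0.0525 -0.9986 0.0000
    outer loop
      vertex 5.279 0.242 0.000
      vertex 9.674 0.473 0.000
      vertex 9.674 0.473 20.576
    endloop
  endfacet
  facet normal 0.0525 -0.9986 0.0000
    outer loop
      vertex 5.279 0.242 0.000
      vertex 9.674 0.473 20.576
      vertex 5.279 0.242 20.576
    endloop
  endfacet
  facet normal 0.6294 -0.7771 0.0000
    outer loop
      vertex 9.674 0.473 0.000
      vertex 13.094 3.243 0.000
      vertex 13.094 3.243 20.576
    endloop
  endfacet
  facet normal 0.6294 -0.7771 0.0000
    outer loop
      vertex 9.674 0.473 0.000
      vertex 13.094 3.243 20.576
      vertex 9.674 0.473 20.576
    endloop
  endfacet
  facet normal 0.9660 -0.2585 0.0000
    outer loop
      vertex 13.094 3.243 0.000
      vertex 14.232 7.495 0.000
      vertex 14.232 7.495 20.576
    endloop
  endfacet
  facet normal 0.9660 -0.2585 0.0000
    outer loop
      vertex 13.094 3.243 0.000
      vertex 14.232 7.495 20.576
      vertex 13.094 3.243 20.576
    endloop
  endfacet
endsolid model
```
; perimeter-only toolpath
G21 ; units = mm
G90 ; absolute positioning
G28 ; home
; layer 1
G0 Z6.859
G0 X14.232 Y7.495
G1 X12.654 Y11.603
G1 X8.963 Y14.000
G1 X4.568 Y13.769
G1 X1.148 Y10.999
G1 X0.010 Y6.747
G1 X1.588 Y2.639
G1 X5.279 Y0.242
G1 X9.674 Y0.473
G1 X13.094 Y3.243
G1 X14.232 Y7.495
; layer 2
G0 Z13.717
G0 X14.232 Y7.495
G1 X12.654 Y11.603
G1 X8.963 Y14.000
G1 X4.568 Y13.769
G1 X1.148 Y10.999
G1 X0.010 Y6.747
G1 X1.588 Y2.639
G1 X5.279 Y0.242
G1 X9.674 Y0.473
G1 X13.094 Y3.243
G1 X14.232 Y7.495
; layer 3
G0 Z20.576
G0 X14.232 Y7.495
G1 X12.654 Y11.603
G1 X8.963 Y14.000
G1 X4.568 Y13.769
G1 X1.148 Y10.999
G1 X0.010 Y6.747
G1 X1.588 Y2.639
G1 X5.279 Y0.242
G1 X9.674 Y0.473
G1 X13.094 Y3.243
G1 X14.232 Y7.495
M2 ; end

The solid is a regular 10-sided prism (a cylinder approximated with 10 flat sides), circumscribed radius ≈ 7.12 mm, height ≈ 20.6 mm. Slicing at Δz = 6.859 mm — 3 equal slices spanning the solid's height, so layer i sits at z = i·h/3 — gives 3 non-empty perimeters. Each is a 10-segment closed polygon; G0 lifts to the layer z and rapids to the start vertex, then G1 traces the edges.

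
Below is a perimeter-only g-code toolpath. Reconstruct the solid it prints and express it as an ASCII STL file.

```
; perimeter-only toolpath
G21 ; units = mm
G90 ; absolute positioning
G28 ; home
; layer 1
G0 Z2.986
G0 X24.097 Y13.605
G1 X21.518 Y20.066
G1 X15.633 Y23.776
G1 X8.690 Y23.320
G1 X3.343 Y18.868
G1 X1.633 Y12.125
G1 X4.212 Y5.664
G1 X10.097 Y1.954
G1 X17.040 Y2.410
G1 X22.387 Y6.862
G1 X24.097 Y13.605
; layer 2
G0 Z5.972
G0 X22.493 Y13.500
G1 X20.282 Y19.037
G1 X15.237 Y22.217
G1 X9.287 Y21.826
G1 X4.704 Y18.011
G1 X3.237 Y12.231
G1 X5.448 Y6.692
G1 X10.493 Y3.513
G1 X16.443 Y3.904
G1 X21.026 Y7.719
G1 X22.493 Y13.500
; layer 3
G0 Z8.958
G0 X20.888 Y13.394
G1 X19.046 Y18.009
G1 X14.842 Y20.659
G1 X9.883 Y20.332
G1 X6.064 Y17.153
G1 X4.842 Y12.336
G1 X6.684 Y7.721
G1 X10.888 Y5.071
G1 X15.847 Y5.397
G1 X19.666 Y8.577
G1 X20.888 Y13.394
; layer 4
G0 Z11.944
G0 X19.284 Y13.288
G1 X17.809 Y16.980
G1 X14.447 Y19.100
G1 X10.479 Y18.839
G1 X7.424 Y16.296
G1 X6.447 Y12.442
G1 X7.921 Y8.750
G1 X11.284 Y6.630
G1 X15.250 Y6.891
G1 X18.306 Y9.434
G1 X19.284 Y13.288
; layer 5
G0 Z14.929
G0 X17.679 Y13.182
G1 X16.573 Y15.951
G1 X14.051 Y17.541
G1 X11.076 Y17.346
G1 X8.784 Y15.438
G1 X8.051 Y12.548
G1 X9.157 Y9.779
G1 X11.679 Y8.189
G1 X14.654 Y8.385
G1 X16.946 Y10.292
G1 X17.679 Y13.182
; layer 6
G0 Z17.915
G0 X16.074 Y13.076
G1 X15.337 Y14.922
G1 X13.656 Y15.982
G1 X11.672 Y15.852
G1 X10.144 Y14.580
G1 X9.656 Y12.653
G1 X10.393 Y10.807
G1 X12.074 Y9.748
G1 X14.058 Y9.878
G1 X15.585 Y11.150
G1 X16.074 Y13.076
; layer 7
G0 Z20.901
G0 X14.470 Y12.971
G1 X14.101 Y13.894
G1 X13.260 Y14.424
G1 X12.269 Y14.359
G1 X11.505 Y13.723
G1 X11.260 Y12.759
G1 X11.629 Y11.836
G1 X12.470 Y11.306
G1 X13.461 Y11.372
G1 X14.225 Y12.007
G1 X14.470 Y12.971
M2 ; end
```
solid part
  facet normal 0.0000 0.0000 -1.0000
    outer loop
      vertex 16.028 25.335 0.000
      vertex 22.754 21.095 0.000
      vertex 25.702 13.711 0.000
    endloop
  endfacet
  facet normal 0.0000 0.0000 -1.0000
    outer loop
      vertex 8.094 24.813 0.000
      vertex 16.028 25.335 0.000
      vertex 25.702 13.711 0.000
    endloop
  endfacet
  facet normal 0.0000 0.0000 -1.0000
    outer loop
      vertex 1.983 19.726 0.000
      vertex 8.094 24.813 0.000
      vertex 25.702 13.711 0.000
    endloop
  endfacet
  facet normal 0.0000 0.0000 -1.0000
    outer loop
      vertex 0.028 12.019 0.000
      vertex 1.983 19.726 0.000
      vertex 25.702 13.711 0.000
    endloop
  endfacet
  facet normal 0.0000 0.0000 -1.0000
    outer loop
      vertex 2.976 4.635 0.000
      vertex 0.028 12.019 0.000
      vertex 25.702 13.711 0.000
    endloop
  endfacet
  facet normal 0.0000 0.0000 -1.0000
    outer loop
      vertex 9.702 0.395 0.000
      vertex 2.976 4.635 0.000
      vertex 25.702 13.711 0.000
    endloop
  endfacet
  facet normal 0.0000 0.0000 -1.0000
    outer loop
      vertex 17.636 0.917 0.000
      vertex 9.702 0.395 0.000
      vertex 25.702 13.711 0.000
    endloop
  endfacet
  facet normal 0.0000 0.0000 -1.0000
    outer loop
      vertex 23.747 6.004 0.000
      vertex 17.636 0.917 0.000
      vertex 25.702 13.711 0.000
    endloop
  endfacet
  facet normal 0.8266 0.3300 0.4559
    outer loop
      vertex 25.702 13.711 0.000
      vertex 22.754 21.095 0.000
      vertex 12.865 12.865 23.887
    endloop
  endfacet
  facet normal 0.4746 0.7529 0.4559
    outer loop
      vertex 22.754 21.095 0.000
      vertex 16.028 25.335 0.000
      vertex 12.865 12.865 23.887
    endloop
  endfacet
  facet normal -0.0584 0.8881 0.4559
    outer loop
      vertex 16.028 25.335 0.000
      vertex 8.094 24.813 0.000
      vertex 12.865 12.865 23.887
    endloop
  endfacet
  facet normal -0.5694 0.6840 0.4559
    outer loop
      vertex 8.094 24.813 0.000
      vertex 1.983 19.726 0.000
      vertex 12.865 12.865 23.887
    endloop
  endfacet
  facet normal -0.8627 0.2188 0.4559
    outer loop
      vertex 1.983 19.726 0.000
      vertex 0.028 12.019 0.000
      vertex 12.865 12.865 23.887
    endloop
  endfacet
  facet normal -0.8266 -0.3300 0.4559
    outer loop
      vertex 0.028 12.019 0.000
      vertex 2.976 4.635 0.000
      vertex 12.865 12.865 23.887
    endloop
  endfacet
  facet normal -0.4746 -0.7529 0.4559
    outer loop
      vertex 2.976 4.635 0.000
      vertex 9.702 0.395 0.000
      vertex 12.865 12.865 23.887
    endloop
  endfacet
  facet normal 0.0584 -0.8881 0.4559
    outer loop
      vertex 9.702 0.395 0.000
      vertex 17.636 0.917 0.000
      vertex 12.865 12.865 23.887
    endloop
  endfacet
  facet normal 0.5694 -0.6840 0.4559
    outer loop
      vertex 17.636 0.917 0.000
      vertex 23.747 6.004 0.000
      vertex 12.865 12.865 23.887
    endloop
  endfacet
  facet normal 0.8627 -0.2188 0.4559
    outer loop
      vertex 23.747 6.004 0.000
      vertex 25.702 13.711 0.000
      vertex 12.865 12.865 23.887
    endloop
  endfacet
endsolid part

The G0 Z moves step by Δz≈2.986 mm. The G1 loops shrink linearly with z, so the solid tapers from its base footprint up to z≈23.9. Closing with a flat bottom cap and the tapered top and triangulating gives 18 facets — a regular 10-sided pyramid, base circumscribed radius ≈ 12.9 mm, apex at z ≈ 23.9 mm.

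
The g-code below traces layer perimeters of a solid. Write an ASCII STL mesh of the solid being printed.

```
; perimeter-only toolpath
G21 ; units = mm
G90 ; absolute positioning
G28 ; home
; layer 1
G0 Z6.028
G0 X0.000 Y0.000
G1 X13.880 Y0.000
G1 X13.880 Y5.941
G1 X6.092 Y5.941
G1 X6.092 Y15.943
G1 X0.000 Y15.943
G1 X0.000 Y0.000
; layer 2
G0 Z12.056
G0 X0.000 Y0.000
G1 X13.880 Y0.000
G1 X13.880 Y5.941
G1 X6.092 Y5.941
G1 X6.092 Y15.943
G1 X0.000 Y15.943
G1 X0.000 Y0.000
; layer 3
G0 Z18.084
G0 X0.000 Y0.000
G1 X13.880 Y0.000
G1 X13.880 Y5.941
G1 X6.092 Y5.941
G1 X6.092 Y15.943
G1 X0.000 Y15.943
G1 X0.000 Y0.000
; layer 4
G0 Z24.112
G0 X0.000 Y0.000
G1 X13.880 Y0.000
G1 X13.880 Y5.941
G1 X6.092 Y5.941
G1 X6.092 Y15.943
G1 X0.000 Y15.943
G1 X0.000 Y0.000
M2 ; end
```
solid part
  facet normal 0.0000 0.0000 -1.0000
    outer loop
      vertex 13.880 5.941 0.000
      vertex 13.880 0.000 0.000
      vertex 0.000 0.000 0.000
    endloop
  endfacet
  facet normal 0.0000 0.0000 -1.0000
    outer loop
      vertex 6.092 5.941 0.000
      vertex 13.880 5.941 0.000
      vertex 0.000 0.000 0.000
    endloop
  endfacet
  facet normal 0.0000 0.0000 -1.0000
    outer loop
      vertex 6.092 15.943 0.000
      vertex 6.092 5.941 0.000
      vertex 0.000 0.000 0.000
    endloop
  endfacet
  facet normal 0.0000 0.0000 -1.0000
    outer loop
      vertex 0.000 15.943 0.000
      vertex 6.092 15.943 0.000
      vertex 0.000 0.000 0.000
    endloop
  endfacet
  facet normal 0.0000 0.0000 1.0000
    outer loop
      vertex 0.000 0.000 24.112
      vertex 13.880 0.000 24.112
      vertex 13.880 5.941 24.112
    endloop
  endfacet
  facet normal 0.0000 0.0000 1.0000
    outer loop
      vertex 0.000 0.000 24.112
      vertex 13.880 5.941 24.112
      vertex 6.092 5.941 24.112
    endloop
  endfacet
  facet normal 0.0000 0.0000 1.0000
    outer loop
      vertex 0.000 0.000 24.112
      vertex 6.092 5.941 24.112
      vertex 6.092 15.943 24.112
    endloop
  endfacet
  facet normal 0.0000 0.0000 1.0000
    outer loop
      vertex 0.000 0.000 24.112
      vertex 6.092 15.943 24.112
      vertex 0.000 15.943 24.112
    endloop
  endfacet
  facet normal 0.0000 -1.0000 0.0000
    outer loop
      vertex 0.000 0.000 0.000
      vertex 13.880 0.000 0.000
      vertex 13.880 0.000 24.112
    endloop
  endfacet
  facet normal 0.0000 -1.0000 0.0000
    outer loop
      vertex 0.000 0.000 0.000
      vertex 13.880 0.000 24.112
      vertex 0.000 0.000 24.112
    endloop
  endfacet
  facet normal 1.0000 0.0000 0.0000
    outer loop
      vertex 13.880 0.000 0.000
      vertex 13.880 5.941 0.000
      vertex 13.880 5.941 24.112
    endloop
  endfacet
  facet normal 1.0000 0.0000 0.0000
    outer loop
      vertex 13.880 0.000 0.000
      vertex 13.880 5.941 24.112
      vertex 13.880 0.000 24.112
    endloop
  endfacet
  facet normal 0.0000 1.0000 0.0000
    outer loop
      vertex 13.880 5.941 0.000
      vertex 6.092 5.941 0.000
      vertex 6.092 5.941 24.112
    endloop
  endfacet
  facet normal 0.0000 1.0000 0.0000
    outer loop
      vertex 13.880 5.941 0.000
      vertex 6.092 5.941 24.112
      vertex 13.880 5.941 24.112
    endloop
  endfacet
  facet normal 1.0000 0.0000 0.0000
    outer loop
      vertex 6.092 5.941 0.000
      vertex 6.092 15.943 0.000
      vertex 6.092 15.943 24.112
    endloop
  endfacet
  facet normal 1.0000 0.0000 0.0000
    outer loop
      vertex 6.092 5.941 0.000
      vertex 6.092 15.943 24.112
      vertex 6.092 5.941 24.112
    endloop
  endfacet
  facet normal 0.0000 1.0000 0.0000
    outer loop
      vertex 6.092 15.943 0.000
      vertex 0.000 15.943 0.000
      vertex 0.000 15.943 24.112
    endloop
  endfacet
  facet normal 0.0000 1.0000 0.0000
    outer loop
      vertex 6.092 15.943 0.000
      vertex 0.000 15.943 24.112
      vertex 6.092 15.943 24.112
    endloop
  endfacet
  facet normal -1.0000 0.0000 0.0000
    outer loop
      vertex 0.000 15.943 0.000
      vertex 0.000 0.000 0.000
      vertex 0.000 0.000 24.112
    endloop
  endfacet
  facet normal -1.0000 0.0000 0.0000
    outer loop
      vertex 0.000 15.943 0.000
      vertex 0.000 0.000 24.112
      vertex 0.000 15.943 24.112
    endloop
  endfacet
endsolid part

The G0 Z moves step by Δz≈6.028 mm. Every layer's G1 loop is the same polygon, so the solid is a straight extrusion of it from z=0 to z≈24.1. Closing with flat bottom and top caps and triangulating gives 20 facets — an L-shaped prism: outer 13.9 × 15.9 mm, arm thicknesses ≈ 5.94 mm (horizontal) and 6.09 mm (vertical), extruded 24.1 mm in z.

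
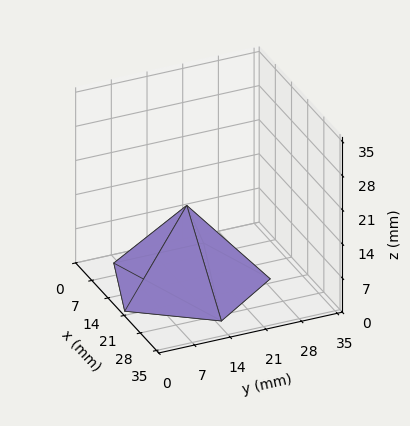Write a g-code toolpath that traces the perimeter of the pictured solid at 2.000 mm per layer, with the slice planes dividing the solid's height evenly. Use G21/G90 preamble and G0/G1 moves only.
Reading the render: the shape is a regular 5-sided pyramid, base circumscribed radius ≈ 15 mm, apex at z ≈ 16 mm (dimensions read to the nearest mm from the axis ticks). For the g-code, the solid's height is divided into equal slices at the stated Δz and each level perimeter traced with G1 moves after a G0 lift.

; perimeter-only toolpath
G21 ; units = mm
G90 ; absolute positioning
G28 ; home
; layer 1
G0 Z2.000
G0 X28.125 Y15.000
G1 X19.056 Y27.483
G1 X4.382 Y22.715
G1 X4.382 Y7.285
G1 X19.056 Y2.517
G1 X28.125 Y15.000
; layer 2
G0 Z4.000
G0 X26.250 Y15.000
G1 X18.476 Y25.700
G1 X5.899 Y21.613
G1 X5.899 Y8.387
G1 X18.476 Y4.300
G1 X26.250 Y15.000
; layer 3
G0 Z6.000
G0 X24.375 Y15.000
G1 X17.897 Y23.916
G1 X7.416 Y20.511
G1 X7.416 Y9.489
G1 X17.897 Y6.084
G1 X24.375 Y15.000
; layer 4
G0 Z8.000
G0 X22.500 Y15.000
G1 X17.318 Y22.133
G1 X8.933 Y19.409
G1 X8.933 Y10.591
G1 X17.318 Y7.867
G1 X22.500 Y15.000
; layer 5
G0 Z10.000
G0 X20.625 Y15.000
G1 X16.738 Y20.350
G1 X10.449 Y18.306
G1 X10.449 Y11.694
G1 X16.738 Y9.650
G1 X20.625 Y15.000
; layer 6
G0 Z12.000
G0 X18.750 Y15.000
G1 X16.159 Y18.566
G1 X11.966 Y17.204
G1 X11.966 Y12.796
G1 X16.159 Y11.434
G1 X18.750 Y15.000
; layer 7
G0 Z14.000
G0 X16.875 Y15.000
G1 X15.579 Y16.783
G1 X13.483 Y16.102
G1 X13.483 Y13.898
G1 X15.579 Y13.217
G1 X16.875 Y15.000
M2 ; end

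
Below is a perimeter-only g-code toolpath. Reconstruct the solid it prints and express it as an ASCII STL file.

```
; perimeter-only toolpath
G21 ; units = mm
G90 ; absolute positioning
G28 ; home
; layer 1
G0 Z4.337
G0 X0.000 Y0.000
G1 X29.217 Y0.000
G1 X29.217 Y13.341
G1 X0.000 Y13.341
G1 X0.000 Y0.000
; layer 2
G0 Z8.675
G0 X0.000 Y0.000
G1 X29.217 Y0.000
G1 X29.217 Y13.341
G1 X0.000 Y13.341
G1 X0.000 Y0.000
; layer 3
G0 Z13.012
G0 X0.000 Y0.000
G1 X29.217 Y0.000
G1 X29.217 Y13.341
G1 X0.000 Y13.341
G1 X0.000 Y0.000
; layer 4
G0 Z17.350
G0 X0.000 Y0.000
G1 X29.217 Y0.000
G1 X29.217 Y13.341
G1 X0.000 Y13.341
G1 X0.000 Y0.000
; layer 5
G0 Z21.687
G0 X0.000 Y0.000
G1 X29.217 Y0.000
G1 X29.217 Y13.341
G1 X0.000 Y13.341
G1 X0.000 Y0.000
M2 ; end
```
solid part
  facet normal 0.0000 0.0000 -1.0000
    outer loop
      vertex 29.217 13.341 0.000
      vertex 29.217 0.000 0.000
      vertex 0.000 0.000 0.000
    endloop
  endfacet
  facet normal 0.0000 0.0000 -1.0000
    outer loop
      vertex 0.000 13.341 0.000
      vertex 29.217 13.341 0.000
      vertex 0.000 0.000 0.000
    endloop
  endfacet
  facet normal 0.0000 0.0000 1.0000
    outer loop
      vertex 0.000 0.000 21.687
      vertex 29.217 0.000 21.687
      vertex 29.217 13.341 21.687
    endloop
  endfacet
  facet normal 0.0000 0.0000 1.0000
    outer loop
      vertex 0.000 0.000 21.687
      vertex 29.217 13.341 21.687
      vertex 0.000 13.341 21.687
    endloop
  endfacet
  facet normal 0.0000 -1.0000 0.0000
    outer loop
      vertex 0.000 0.000 0.000
      vertex 29.217 0.000 0.000
      vertex 29.217 0.000 21.687
    endloop
  endfacet
  facet normal 0.0000 -1.0000 0.0000
    outer loop
      vertex 0.000 0.000 0.000
      vertex 29.217 0.000 21.687
      vertex 0.000 0.000 21.687
    endloop
  endfacet
  facet normal 0.0000 1.0000 0.0000
    outer loop
      vertex 29.217 13.341 21.687
      vertex 29.217 13.341 0.000
      vertex 0.000 13.341 0.000
    endloop
  endfacet
  facet normal 0.0000 1.0000 0.0000
    outer loop
      vertex 0.000 13.341 21.687
      vertex 29.217 13.341 21.687
      vertex 0.000 13.341 0.000
    endloop
  endfacet
  facet normal -1.0000 0.0000 0.0000
    outer loop
      vertex 0.000 13.341 21.687
      vertex 0.000 13.341 0.000
      vertex 0.000 0.000 0.000
    endloop
  endfacet
  facet normal -1.0000 0.0000 0.0000
    outer loop
      vertex 0.000 0.000 21.687
      vertex 0.000 13.341 21.687
      vertex 0.000 0.000 0.000
    endloop
  endfacet
  facet normal 1.0000 0.0000 0.0000
    outer loop
      vertex 29.217 0.000 0.000
      vertex 29.217 13.341 0.000
      vertex 29.217 13.341 21.687
    endloop
  endfacet
  facet normal 1.0000 0.0000 0.0000
    outer loop
      vertex 29.217 0.000 0.000
      vertex 29.217 13.341 21.687
      vertex 29.217 0.000 21.687
    endloop
  endfacet
endsolid part

The G0 Z moves step by Δz≈4.337 mm. Every layer's G1 loop is the same polygon, so the solid is a straight extrusion of it from z=0 to z≈21.7. Closing with flat bottom and top caps and triangulating gives 12 facets — a rectangular box, roughly 29.2 × 13.3 mm footprint and 21.7 mm tall.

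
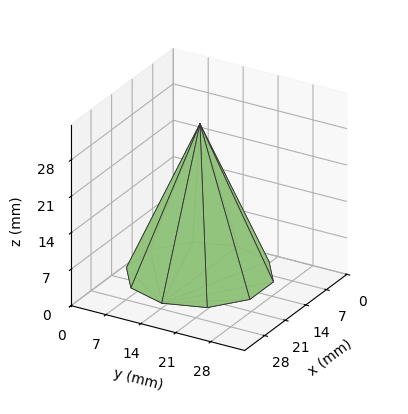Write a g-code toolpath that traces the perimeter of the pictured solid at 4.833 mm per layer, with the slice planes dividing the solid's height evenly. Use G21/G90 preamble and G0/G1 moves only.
Reading the render: the shape is a regular 10-sided pyramid, base circumscribed radius ≈ 13 mm, apex at z ≈ 29 mm (dimensions read to the nearest mm from the axis ticks). For the g-code, the solid's height is divided into equal slices at the stated Δz and each level perimeter traced with G1 moves after a G0 lift.

; perimeter-only toolpath
G21 ; units = mm
G90 ; absolute positioning
G28 ; home
; layer 1
G0 Z4.833
G0 X23.833 Y13.000
G1 X21.764 Y19.367
G1 X16.348 Y23.303
G1 X9.652 Y23.303
G1 X4.236 Y19.367
G1 X2.167 Y13.000
G1 X4.236 Y6.632
G1 X9.652 Y2.697
G1 X16.348 Y2.697
G1 X21.764 Y6.632
G1 X23.833 Y13.000
; layer 2
G0 Z9.667
G0 X21.667 Y13.000
G1 X20.011 Y18.094
G1 X15.678 Y21.243
G1 X10.322 Y21.243
G1 X5.989 Y18.094
G1 X4.333 Y13.000
G1 X5.989 Y7.906
G1 X10.322 Y4.757
G1 X15.678 Y4.757
G1 X20.011 Y7.906
G1 X21.667 Y13.000
; layer 3
G0 Z14.500
G0 X19.500 Y13.000
G1 X18.258 Y16.820
G1 X15.008 Y19.182
G1 X10.992 Y19.182
G1 X7.742 Y16.820
G1 X6.500 Y13.000
G1 X7.742 Y9.180
G1 X10.992 Y6.818
G1 X15.008 Y6.818
G1 X18.258 Y9.180
G1 X19.500 Y13.000
; layer 4
G0 Z19.333
G0 X17.333 Y13.000
G1 X16.506 Y15.547
G1 X14.339 Y17.121
G1 X11.661 Y17.121
G1 X9.494 Y15.547
G1 X8.667 Y13.000
G1 X9.494 Y10.453
G1 X11.661 Y8.879
G1 X14.339 Y8.879
G1 X16.506 Y10.453
G1 X17.333 Y13.000
; layer 5
G0 Z24.167
G0 X15.167 Y13.000
G1 X14.753 Y14.274
G1 X13.669 Y15.061
G1 X12.330 Y15.061
G1 X11.247 Y14.274
G1 X10.833 Y13.000
G1 X11.247 Y11.726
G1 X12.330 Y10.939
G1 X13.669 Y10.939
G1 X14.753 Y11.726
G1 X15.167 Y13.000
M2 ; end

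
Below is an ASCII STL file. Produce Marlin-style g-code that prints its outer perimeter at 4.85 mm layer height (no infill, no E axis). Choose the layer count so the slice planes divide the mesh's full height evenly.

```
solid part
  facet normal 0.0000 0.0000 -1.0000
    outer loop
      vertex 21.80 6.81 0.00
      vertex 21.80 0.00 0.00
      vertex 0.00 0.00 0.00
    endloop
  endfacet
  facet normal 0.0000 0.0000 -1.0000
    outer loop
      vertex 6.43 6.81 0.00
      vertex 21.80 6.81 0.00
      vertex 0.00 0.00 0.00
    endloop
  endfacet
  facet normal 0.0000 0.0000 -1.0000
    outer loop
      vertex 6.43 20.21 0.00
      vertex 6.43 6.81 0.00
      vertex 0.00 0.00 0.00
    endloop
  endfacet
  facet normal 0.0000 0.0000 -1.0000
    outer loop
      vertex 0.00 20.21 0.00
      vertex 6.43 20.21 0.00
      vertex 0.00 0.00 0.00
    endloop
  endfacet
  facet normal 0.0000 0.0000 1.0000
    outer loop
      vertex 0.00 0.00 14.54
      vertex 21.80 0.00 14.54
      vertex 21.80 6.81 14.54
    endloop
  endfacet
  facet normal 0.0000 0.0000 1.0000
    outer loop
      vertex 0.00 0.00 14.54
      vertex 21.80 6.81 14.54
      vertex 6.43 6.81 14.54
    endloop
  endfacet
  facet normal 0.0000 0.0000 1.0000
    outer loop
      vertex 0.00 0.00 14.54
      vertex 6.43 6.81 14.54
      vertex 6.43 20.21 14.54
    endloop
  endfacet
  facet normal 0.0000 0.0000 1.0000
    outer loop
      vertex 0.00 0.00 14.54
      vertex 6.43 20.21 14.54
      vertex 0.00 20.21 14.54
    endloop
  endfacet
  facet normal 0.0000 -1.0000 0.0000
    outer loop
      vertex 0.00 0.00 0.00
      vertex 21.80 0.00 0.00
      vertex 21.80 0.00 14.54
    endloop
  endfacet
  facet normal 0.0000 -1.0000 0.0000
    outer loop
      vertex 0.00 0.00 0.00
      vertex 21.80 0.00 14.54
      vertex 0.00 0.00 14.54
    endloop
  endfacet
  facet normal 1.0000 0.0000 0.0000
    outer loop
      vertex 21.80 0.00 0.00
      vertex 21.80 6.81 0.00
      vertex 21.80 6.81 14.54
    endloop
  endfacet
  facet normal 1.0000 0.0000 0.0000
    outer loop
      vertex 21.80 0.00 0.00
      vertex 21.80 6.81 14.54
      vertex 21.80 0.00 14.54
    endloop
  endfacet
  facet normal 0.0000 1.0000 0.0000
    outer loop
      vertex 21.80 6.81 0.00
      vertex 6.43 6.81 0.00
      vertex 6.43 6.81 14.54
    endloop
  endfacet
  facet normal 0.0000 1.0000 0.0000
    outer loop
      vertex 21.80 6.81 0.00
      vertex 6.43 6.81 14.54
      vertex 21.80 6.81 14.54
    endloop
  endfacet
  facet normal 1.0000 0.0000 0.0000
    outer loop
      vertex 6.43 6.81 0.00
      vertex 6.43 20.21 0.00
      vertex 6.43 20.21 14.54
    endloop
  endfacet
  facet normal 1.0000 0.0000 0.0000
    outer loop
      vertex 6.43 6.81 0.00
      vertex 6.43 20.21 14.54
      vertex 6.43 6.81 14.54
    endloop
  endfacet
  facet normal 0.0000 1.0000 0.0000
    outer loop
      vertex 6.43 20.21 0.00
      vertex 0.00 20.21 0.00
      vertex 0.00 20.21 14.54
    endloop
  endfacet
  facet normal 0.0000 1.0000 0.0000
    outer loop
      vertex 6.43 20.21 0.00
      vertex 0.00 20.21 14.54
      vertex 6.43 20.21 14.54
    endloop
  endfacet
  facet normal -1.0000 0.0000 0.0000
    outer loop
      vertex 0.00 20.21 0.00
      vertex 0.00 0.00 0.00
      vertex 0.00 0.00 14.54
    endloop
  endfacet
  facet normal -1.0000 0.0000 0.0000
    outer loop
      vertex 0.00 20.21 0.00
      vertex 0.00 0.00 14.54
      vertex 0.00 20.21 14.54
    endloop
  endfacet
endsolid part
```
; perimeter-only toolpath
G21 ; units = mm
G90 ; absolute positioning
G28 ; home
; layer 1
G0 Z4.85
G0 X0.00 Y0.00
G1 X21.80 Y0.00
G1 X21.80 Y6.81
G1 X6.43 Y6.81
G1 X6.43 Y20.21
G1 X0.00 Y20.21
G1 X0.00 Y0.00
; layer 2
G0 Z9.69
G0 X0.00 Y0.00
G1 X21.80 Y0.00
G1 X21.80 Y6.81
G1 X6.43 Y6.81
G1 X6.43 Y20.21
G1 X0.00 Y20.21
G1 X0.00 Y0.00
; layer 3
G0 Z14.54
G0 X0.00 Y0.00
G1 X21.80 Y0.00
G1 X21.80 Y6.81
G1 X6.43 Y6.81
G1 X6.43 Y20.21
G1 X0.00 Y20.21
G1 X0.00 Y0.00
M2 ; end

The solid is an L-shaped prism: outer 21.8 × 20.2 mm, arm thicknesses ≈ 6.81 mm (horizontal) and 6.43 mm (vertical), extruded 14.5 mm in z. Slicing at Δz = 4.85 mm — 3 equal slices spanning the solid's height, so layer i sits at z = i·h/3 — gives 3 non-empty perimeters. Each is a 6-segment closed polygon; G0 lifts to the layer z and rapids to the start vertex, then G1 traces the edges.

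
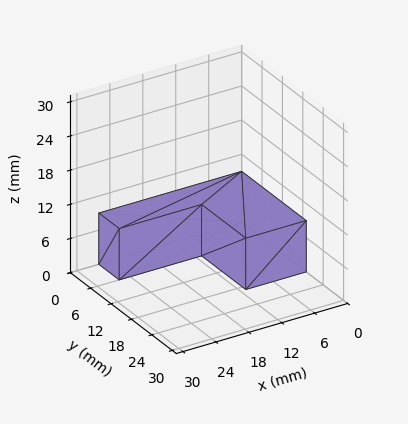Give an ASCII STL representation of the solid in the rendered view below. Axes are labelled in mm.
Reading the render: the shape is an L-shaped prism: outer 26 × 19 mm, arm thicknesses ≈ 6 mm (horizontal) and 11 mm (vertical), extruded 9 mm in z (dimensions read to the nearest mm from the axis ticks). For the STL, each face is triangulated and given an outward normal.

solid part
  facet normal 0.0000 0.0000 -1.0000
    outer loop
      vertex 26.00 6.00 0.00
      vertex 26.00 0.00 0.00
      vertex 0.00 0.00 0.00
    endloop
  endfacet
  facet normal 0.0000 0.0000 -1.0000
    outer loop
      vertex 11.00 6.00 0.00
      vertex 26.00 6.00 0.00
      vertex 0.00 0.00 0.00
    endloop
  endfacet
  facet normal 0.0000 0.0000 -1.0000
    outer loop
      vertex 11.00 19.00 0.00
      vertex 11.00 6.00 0.00
      vertex 0.00 0.00 0.00
    endloop
  endfacet
  facet normal 0.0000 0.0000 -1.0000
    outer loop
      vertex 0.00 19.00 0.00
      vertex 11.00 19.00 0.00
      vertex 0.00 0.00 0.00
    endloop
  endfacet
  facet normal 0.0000 0.0000 1.0000
    outer loop
      vertex 0.00 0.00 9.00
      vertex 26.00 0.00 9.00
      vertex 26.00 6.00 9.00
    endloop
  endfacet
  facet normal 0.0000 0.0000 1.0000
    outer loop
      vertex 0.00 0.00 9.00
      vertex 26.00 6.00 9.00
      vertex 11.00 6.00 9.00
    endloop
  endfacet
  facet normal 0.0000 0.0000 1.0000
    outer loop
      vertex 0.00 0.00 9.00
      vertex 11.00 6.00 9.00
      vertex 11.00 19.00 9.00
    endloop
  endfacet
  facet normal 0.0000 0.0000 1.0000
    outer loop
      vertex 0.00 0.00 9.00
      vertex 11.00 19.00 9.00
      vertex 0.00 19.00 9.00
    endloop
  endfacet
  facet normal 0.0000 -1.0000 0.0000
    outer loop
      vertex 0.00 0.00 0.00
      vertex 26.00 0.00 0.00
      vertex 26.00 0.00 9.00
    endloop
  endfacet
  facet normal 0.0000 -1.0000 0.0000
    outer loop
      vertex 0.00 0.00 0.00
      vertex 26.00 0.00 9.00
      vertex 0.00 0.00 9.00
    endloop
  endfacet
  facet normal 1.0000 0.0000 0.0000
    outer loop
      vertex 26.00 0.00 0.00
      vertex 26.00 6.00 0.00
      vertex 26.00 6.00 9.00
    endloop
  endfacet
  facet normal 1.0000 0.0000 0.0000
    outer loop
      vertex 26.00 0.00 0.00
      vertex 26.00 6.00 9.00
      vertex 26.00 0.00 9.00
    endloop
  endfacet
  facet normal 0.0000 1.0000 0.0000
    outer loop
      vertex 26.00 6.00 0.00
      vertex 11.00 6.00 0.00
      vertex 11.00 6.00 9.00
    endloop
  endfacet
  facet normal 0.0000 1.0000 0.0000
    outer loop
      vertex 26.00 6.00 0.00
      vertex 11.00 6.00 9.00
      vertex 26.00 6.00 9.00
    endloop
  endfacet
  facet normal 1.0000 0.0000 0.0000
    outer loop
      vertex 11.00 6.00 0.00
      vertex 11.00 19.00 0.00
      vertex 11.00 19.00 9.00
    endloop
  endfacet
  facet normal 1.0000 0.0000 0.0000
    outer loop
      vertex 11.00 6.00 0.00
      vertex 11.00 19.00 9.00
      vertex 11.00 6.00 9.00
    endloop
  endfacet
  facet normal 0.0000 1.0000 0.0000
    outer loop
      vertex 11.00 19.00 0.00
      vertex 0.00 19.00 0.00
      vertex 0.00 19.00 9.00
    endloop
  endfacet
  facet normal 0.0000 1.0000 0.0000
    outer loop
      vertex 11.00 19.00 0.00
      vertex 0.00 19.00 9.00
      vertex 11.00 19.00 9.00
    endloop
  endfacet
  facet normal -1.0000 0.0000 0.0000
    outer loop
      vertex 0.00 19.00 0.00
      vertex 0.00 0.00 0.00
      vertex 0.00 0.00 9.00
    endloop
  endfacet
  facet normal -1.0000 0.0000 0.0000
    outer loop
      vertex 0.00 19.00 0.00
      vertex 0.00 0.00 9.00
      vertex 0.00 19.00 9.00
    endloop
  endfacet
endsolid part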